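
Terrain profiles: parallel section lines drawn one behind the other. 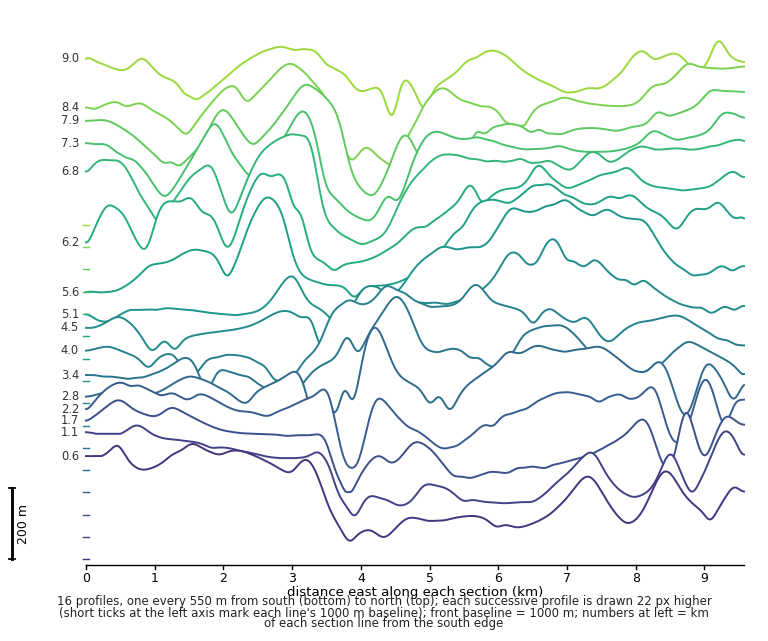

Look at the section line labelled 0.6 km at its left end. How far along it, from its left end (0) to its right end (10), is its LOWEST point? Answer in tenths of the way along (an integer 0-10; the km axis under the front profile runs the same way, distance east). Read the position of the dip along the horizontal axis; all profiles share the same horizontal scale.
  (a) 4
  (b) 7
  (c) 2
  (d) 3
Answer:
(a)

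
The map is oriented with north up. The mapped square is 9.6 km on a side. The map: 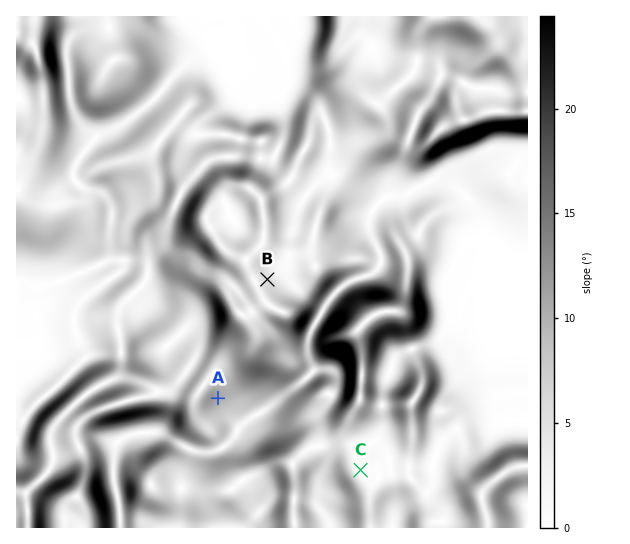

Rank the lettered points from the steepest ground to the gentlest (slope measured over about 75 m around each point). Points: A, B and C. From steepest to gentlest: A B C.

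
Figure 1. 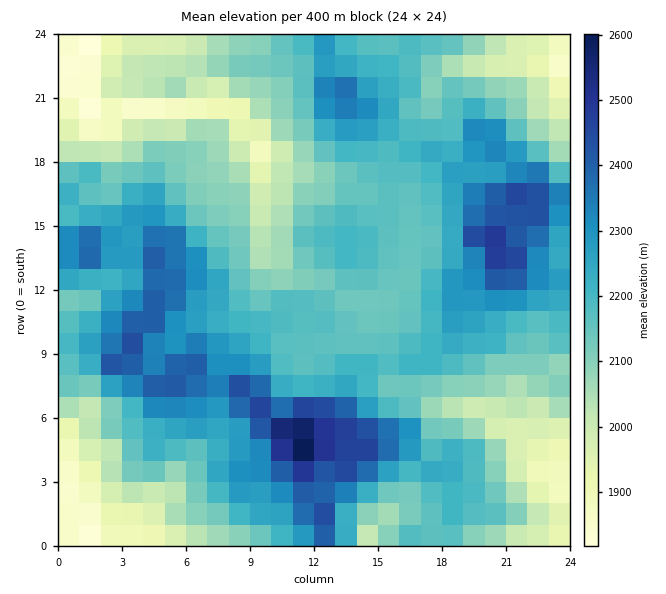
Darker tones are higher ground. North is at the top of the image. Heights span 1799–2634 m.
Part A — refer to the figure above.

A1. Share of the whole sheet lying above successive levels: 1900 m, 95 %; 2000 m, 85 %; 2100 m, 70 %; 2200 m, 39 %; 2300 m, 18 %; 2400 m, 8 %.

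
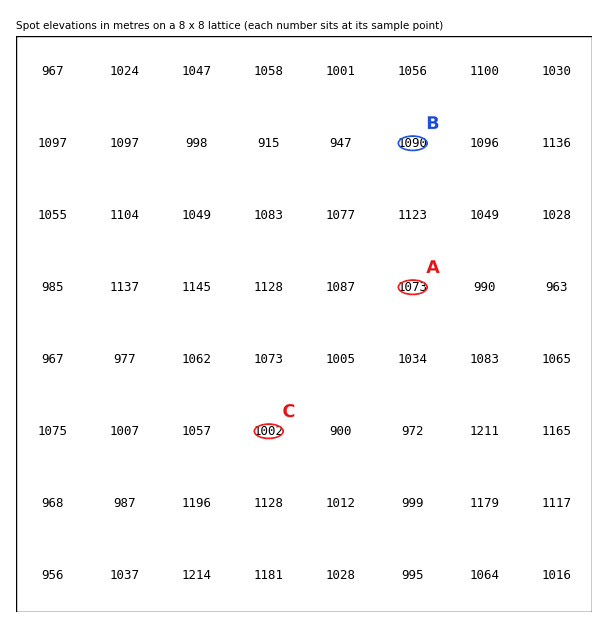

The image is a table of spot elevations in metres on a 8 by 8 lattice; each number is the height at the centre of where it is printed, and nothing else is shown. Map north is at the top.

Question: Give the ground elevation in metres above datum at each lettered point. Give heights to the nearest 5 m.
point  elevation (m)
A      1075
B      1090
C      1000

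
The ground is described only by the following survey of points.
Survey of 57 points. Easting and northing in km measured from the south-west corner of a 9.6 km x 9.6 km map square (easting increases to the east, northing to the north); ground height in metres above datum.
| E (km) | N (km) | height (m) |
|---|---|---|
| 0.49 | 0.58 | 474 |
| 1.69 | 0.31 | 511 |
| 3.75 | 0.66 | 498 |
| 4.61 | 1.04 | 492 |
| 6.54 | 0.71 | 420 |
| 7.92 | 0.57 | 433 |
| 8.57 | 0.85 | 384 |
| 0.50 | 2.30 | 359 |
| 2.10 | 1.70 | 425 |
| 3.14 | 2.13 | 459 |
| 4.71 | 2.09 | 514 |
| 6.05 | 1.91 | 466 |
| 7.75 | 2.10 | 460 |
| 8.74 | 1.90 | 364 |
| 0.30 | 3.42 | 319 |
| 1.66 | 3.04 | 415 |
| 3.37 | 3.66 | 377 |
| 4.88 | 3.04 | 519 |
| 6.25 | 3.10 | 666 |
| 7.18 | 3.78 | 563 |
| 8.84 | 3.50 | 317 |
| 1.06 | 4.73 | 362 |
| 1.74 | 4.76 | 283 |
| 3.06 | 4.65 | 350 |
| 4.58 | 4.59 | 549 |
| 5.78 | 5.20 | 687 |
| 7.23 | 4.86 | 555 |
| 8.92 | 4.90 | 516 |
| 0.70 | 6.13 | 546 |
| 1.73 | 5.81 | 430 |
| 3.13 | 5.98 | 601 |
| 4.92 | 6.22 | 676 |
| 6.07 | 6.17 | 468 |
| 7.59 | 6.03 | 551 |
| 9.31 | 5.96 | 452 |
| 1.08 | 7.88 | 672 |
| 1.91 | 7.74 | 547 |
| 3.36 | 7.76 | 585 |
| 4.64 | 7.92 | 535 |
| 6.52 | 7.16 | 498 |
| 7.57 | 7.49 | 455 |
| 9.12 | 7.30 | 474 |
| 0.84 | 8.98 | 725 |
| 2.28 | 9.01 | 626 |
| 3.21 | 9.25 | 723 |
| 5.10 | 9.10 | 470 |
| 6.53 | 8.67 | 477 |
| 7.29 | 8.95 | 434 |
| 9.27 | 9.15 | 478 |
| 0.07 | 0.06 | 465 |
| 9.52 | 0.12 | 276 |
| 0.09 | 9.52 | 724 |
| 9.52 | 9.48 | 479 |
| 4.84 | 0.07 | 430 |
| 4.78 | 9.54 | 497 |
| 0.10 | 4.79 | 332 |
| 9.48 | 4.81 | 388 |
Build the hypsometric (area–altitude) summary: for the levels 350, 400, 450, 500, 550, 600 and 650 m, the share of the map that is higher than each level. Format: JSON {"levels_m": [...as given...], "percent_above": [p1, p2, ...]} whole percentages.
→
{"levels_m": [350, 400, 450, 500, 550, 600, 650], "percent_above": [91, 84, 69, 44, 31, 17, 8]}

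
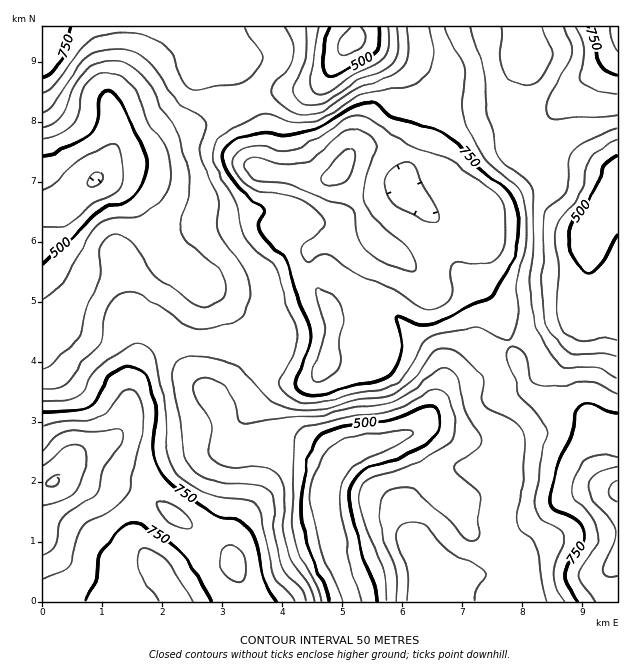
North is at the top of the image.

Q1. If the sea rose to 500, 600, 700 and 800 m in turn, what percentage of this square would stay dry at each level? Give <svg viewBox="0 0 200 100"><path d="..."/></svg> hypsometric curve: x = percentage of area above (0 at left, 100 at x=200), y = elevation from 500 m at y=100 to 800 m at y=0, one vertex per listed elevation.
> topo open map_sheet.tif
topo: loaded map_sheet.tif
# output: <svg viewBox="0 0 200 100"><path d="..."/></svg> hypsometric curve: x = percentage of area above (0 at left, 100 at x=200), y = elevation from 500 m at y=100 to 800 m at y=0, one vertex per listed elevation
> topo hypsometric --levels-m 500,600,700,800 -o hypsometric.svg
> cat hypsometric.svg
<svg viewBox="0 0 200 100"><path d="M184 100l-36-33-68-34-52-33"/></svg>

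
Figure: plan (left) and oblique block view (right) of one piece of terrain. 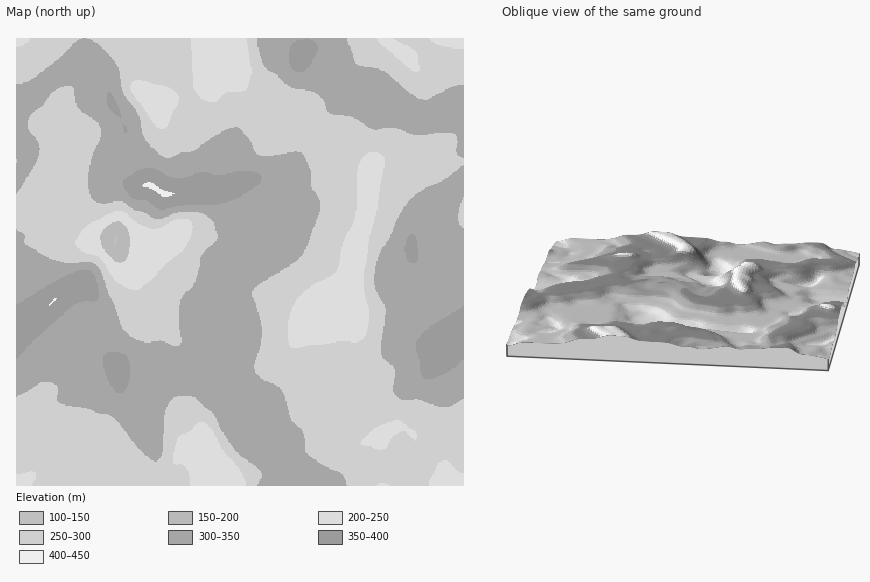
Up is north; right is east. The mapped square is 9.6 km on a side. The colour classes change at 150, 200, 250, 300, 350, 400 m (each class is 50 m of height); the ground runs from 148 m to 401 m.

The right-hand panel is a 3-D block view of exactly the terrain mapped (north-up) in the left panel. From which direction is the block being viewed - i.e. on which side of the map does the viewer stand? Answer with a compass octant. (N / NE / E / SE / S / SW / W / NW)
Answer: E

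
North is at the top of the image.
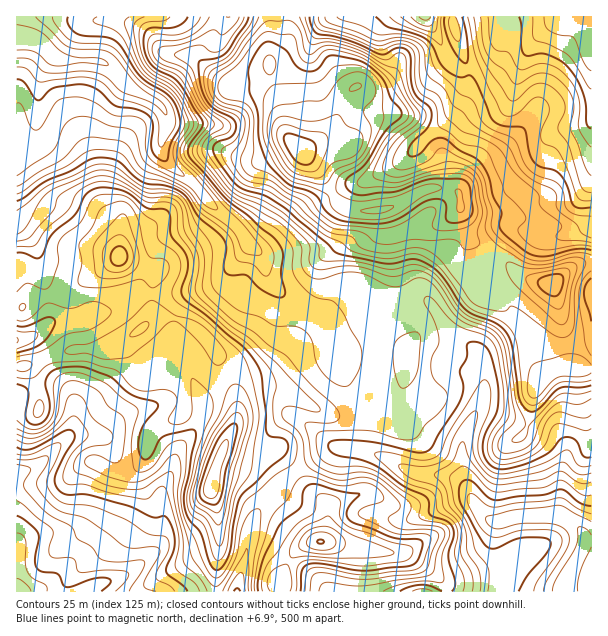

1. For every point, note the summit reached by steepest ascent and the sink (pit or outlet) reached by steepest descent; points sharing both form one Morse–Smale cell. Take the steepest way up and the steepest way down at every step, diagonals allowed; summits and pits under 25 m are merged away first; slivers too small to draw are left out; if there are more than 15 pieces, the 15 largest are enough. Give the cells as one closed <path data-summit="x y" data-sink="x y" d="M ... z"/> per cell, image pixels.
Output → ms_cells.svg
<path data-summit="302 150" data-sink="17 38" d="M285 16l-268 0-1 22 19 2 21 18 4 2 24 0 20 2 7 5 20 21 25 14 7 6 5 11-2 12-4 9 0 12 4 9 10 9 12 8 17 20 36 33 7 14 10 7 6 6 1 12 6 12 17 18 30 18 6-4 20-22 12-3 7 3 23 18 16 0 7-5-12-33-6-44-5-16-2-2-28 1-14-5-6-6-18-30-30-33-4-6-2-26-12-33 0-10 12-11 4-7 2-17z"/><path data-summit="212 486" data-sink="18 591" d="M45 358l-20 8 6 6 6 14 3 15-2 10-3 3-19 0 0 177 199 1 5-52-2-22-7-24 0-8 7-27 17-34 3-15-2-15-7-17-4 0-4 2-12 10-8 8-13-26-12 7-33-3-9-12-8 4-24 26-19 9-5 4-3 5-3-19-20-22z"/><path data-summit="119 257" data-sink="17 38" d="M30 38l-14 1 0 185 14 13 6 11 4 25 6 15 0 8 10 0 12-2 12-11 18-9 21-16 37 14-4 9 1 14 27-1 36-10 31-35 1-6-7-12-26-23-27-30-12-8-10-9-4-9 0-12 6-15 0-6-5-11-7-6-25-14-24-24-23-4-24 0-4-2-14-14z"/><path data-summit="302 150" data-sink="591 38" d="M591 16l-87 0-2 2-2 20-4 15-11 9-17 7 1 12-5 17-8 16-12 14-4 18 4 18-5-12-19-21-12-11-13-6-17 1-12 5-8 9-6 15-5 4-29-3-16 7 20 24 14 24 6 6 8 4 27 1 13-3 38-20 13-1 17 5 2 3 2 23 8 21 24 14 19-23 11 0 22 6 14 0 28-10 4-2z"/><path data-summit="302 150" data-sink="425 17" d="M426 16l-139 0 1 23-6 12-12 11 0 10 10 27 3 26 5 12 14 14 16-6 29 3 5-4 6-15 8-9 12-5 17-1 13 6 33 36-1-16 4-12 12-14 8-16 5-24-2-6-6 2-11-8z"/><path data-summit="321 542" data-sink="564 591" d="M351 448l-18 0-38 25 9 12 24 21-2 25-4 9 2 2 84 12 27 20 9 8 3 10 55-1-9-43 5-26-10-4-10-9-10-20-10-9-14-5-28-1-35-18z"/><path data-summit="302 150" data-sink="564 591" d="M489 410l-12 0-2 3-12 27-1 22 2 18 8 20 16 18 10 4-5 26 9 43 89 1 1-50-7-1-2-8-10-10-14-8 1-39 5-15-1-17-15-11-27-7z"/><path data-summit="407 357" data-sink="564 591" d="M426 301l-16 5 6 18 0 8-10 21 0 19-4 18-2 24-5 6-23 5-2 25 4 4 7 2 35 18 28 1 11 3 12 10-5-26 0-16 4-15 18-39-2-32-6-11-17-9-13-13-12-19z"/><path data-summit="141 329" data-sink="17 38" d="M249 246l-33 38-18 6-45 5-2 2 1 11-2 12-7 8-19 13 2 7 8 16 18-8 18-2 6 2 13 14 23-10 4-8 4 13 8 11 27-10 15-13 7-15 5-42-16-21-2-17-6-6z"/><path data-summit="572 366" data-sink="564 591" d="M527 340l-30 8-15 9 2 35-8 18 13 0 33 16 27 7 15 11 1 17-5 15-1 39 14 8 10 10 2 8 6 0 1-172-31-2-18 9-13-19z"/><path data-summit="302 150" data-sink="564 591" d="M449 188l-26 2-25 15-12 3-1 2 6 18 6 44 12 34 16-5 4 1 17 25 13 13 17 9 4 6 2-7 24-22 6-9 0-5-8-12-6 4-7 0-14-6-14-20-6-18 11-17 0-9-8-21 0-18-2-3z"/><path data-summit="407 357" data-sink="17 38" d="M356 289l-12 3-20 22-8 4 9 9 5 9 8 33 24 26 10 21 0 7 14-1 9-2 5-6 2-24 4-18 0-19 9-17 1-12-6-17-12 5-12-2-23-18z"/><path data-summit="212 486" data-sink="17 38" d="M282 294l-2 0 2 15-4 9-1 20-5 10-17 18-19 6-8 5 8 18 0 10 6-10 6-4 12-3 15 0 13 4 38 22 25 7 20 1 1-6-10-21-20-21-6-11-2-13-9-23-13-13z"/><path data-summit="212 486" data-sink="564 591" d="M275 388l-23 2-10 5-4 9-2 16-12 24 1 4 27 8 24-5 20 21 37-24 18 0 21 4-1-30-12 0-33-8-35-20z"/><path data-summit="212 486" data-sink="237 591" d="M228 448l-6 4-11 34 0 8 6 15 3 31-4 33 0 19 20 0 2-2 0-8 6-16 6-36 4-14 29-34 12-9-19-22-24 5z"/>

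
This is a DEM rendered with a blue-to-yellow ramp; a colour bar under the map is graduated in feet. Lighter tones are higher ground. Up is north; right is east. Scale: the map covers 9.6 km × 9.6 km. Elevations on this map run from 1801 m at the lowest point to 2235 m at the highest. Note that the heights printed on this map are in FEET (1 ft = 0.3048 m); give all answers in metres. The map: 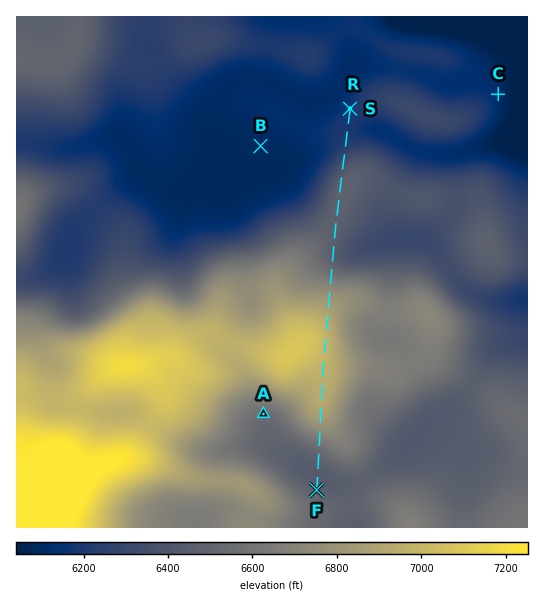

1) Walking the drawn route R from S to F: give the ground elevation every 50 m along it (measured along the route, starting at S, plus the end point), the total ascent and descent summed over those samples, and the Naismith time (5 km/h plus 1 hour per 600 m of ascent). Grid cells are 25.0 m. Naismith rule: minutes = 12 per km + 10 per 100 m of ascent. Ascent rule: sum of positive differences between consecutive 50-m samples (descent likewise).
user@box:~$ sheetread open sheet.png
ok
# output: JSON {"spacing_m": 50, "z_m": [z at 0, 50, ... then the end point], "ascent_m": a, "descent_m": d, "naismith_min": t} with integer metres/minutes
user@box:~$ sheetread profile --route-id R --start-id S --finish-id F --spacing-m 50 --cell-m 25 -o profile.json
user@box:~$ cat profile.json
{"spacing_m": 50, "z_m": [1885, 1886, 1886, 1886, 1887, 1887, 1887, 1887, 1887, 1887, 1888, 1890, 1892, 1894, 1898, 1902, 1907, 1913, 1919, 1925, 1932, 1938, 1944, 1949, 1954, 1958, 1962, 1965, 1968, 1970, 1971, 1973, 1973, 1974, 1975, 1975, 1975, 1975, 1975, 1975, 1975, 1974, 1974, 1973, 1972, 1972, 1971, 1970, 1969, 1968, 1967, 1966, 1965, 1965, 1965, 1966, 1968, 1971, 1975, 1979, 1985, 1992, 2000, 2008, 2017, 2026, 2035, 2043, 2051, 2058, 2065, 2071, 2077, 2082, 2086, 2091, 2095, 2099, 2103, 2107, 2111, 2115, 2119, 2123, 2126, 2128, 2130, 2132, 2133, 2133, 2134, 2133, 2133, 2132, 2131, 2130, 2128, 2127, 2125, 2124, 2122, 2121, 2119, 2118, 2117, 2116, 2115, 2114, 2113, 2112, 2110, 2108, 2106, 2103, 2099, 2095, 2090, 2084, 2078, 2071, 2063, 2055, 2046, 2038, 2029, 2021, 2013, 2005, 1998, 1991, 1985, 1979, 1975, 1971, 1967, 1965, 1963, 1962, 1961, 1961, 1962, 1964, 1966, 1969, 1971], "ascent_m": 269, "descent_m": 183, "naismith_min": 113}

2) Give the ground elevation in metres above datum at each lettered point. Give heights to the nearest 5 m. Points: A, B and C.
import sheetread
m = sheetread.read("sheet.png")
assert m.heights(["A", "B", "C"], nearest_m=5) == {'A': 2000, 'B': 1855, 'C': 1860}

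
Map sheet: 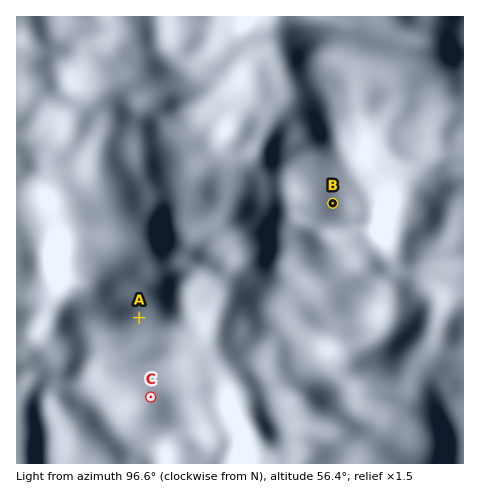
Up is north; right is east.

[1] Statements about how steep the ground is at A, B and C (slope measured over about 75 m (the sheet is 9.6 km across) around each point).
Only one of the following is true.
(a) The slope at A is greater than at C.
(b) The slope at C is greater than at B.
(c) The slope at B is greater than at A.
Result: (a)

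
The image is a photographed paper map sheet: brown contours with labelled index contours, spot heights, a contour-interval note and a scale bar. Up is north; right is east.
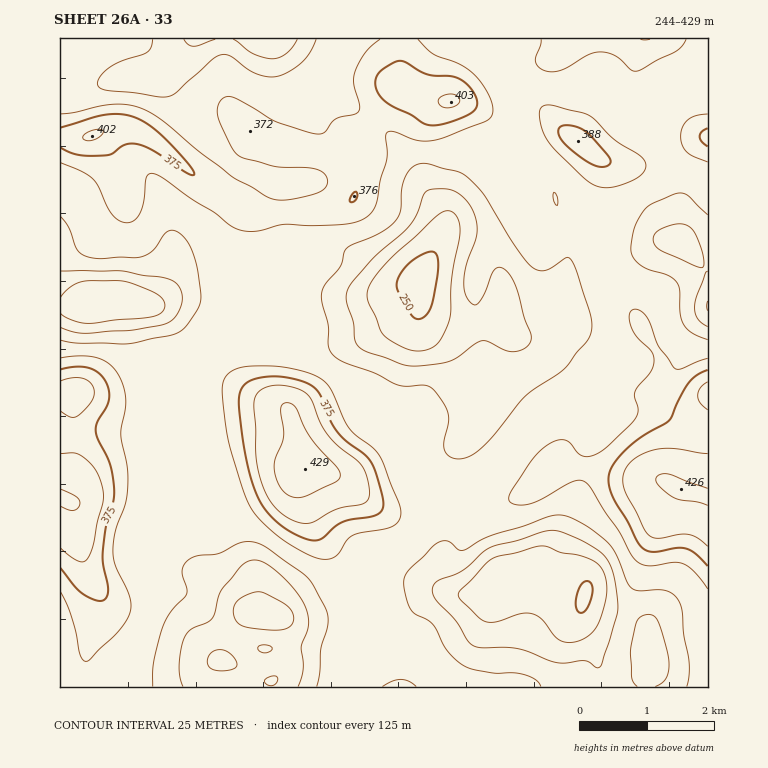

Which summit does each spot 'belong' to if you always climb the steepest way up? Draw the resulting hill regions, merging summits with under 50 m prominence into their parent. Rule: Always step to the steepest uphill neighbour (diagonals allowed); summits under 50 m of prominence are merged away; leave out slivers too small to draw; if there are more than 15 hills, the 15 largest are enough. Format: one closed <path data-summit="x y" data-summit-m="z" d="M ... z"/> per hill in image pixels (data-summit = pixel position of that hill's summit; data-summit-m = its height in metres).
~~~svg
<path data-summit="305 469" data-summit-m="429" d="M522 175l-12 0-17 7-43 36-33 67-14 2-25 8-30 0-29-10-24-17-20-10-68-5-23 8-6 6-12 24-11 11-3 2-16-1 5 8 0 14 10 40 10 19 5 15 2 59 15 29-2 7-13 20-7 20-6 8-12 8-3 0-1 3 19 11 16 5 20 2 15 7 17 11 17 17 13 6-6 1-13 13-12 20-3 15-6 1-9 8-6 8 0 9 445 0 5-17 0-21-5-20-13-9-28-7-17-7-5-4 2-12-6-6-40-17-11 0-42 26-25 1-5-1-9-10-4-8 0-22 4-10 1-39 9-52 23-39 22-24 12-22 0-32-3-7 11 8 13 2 12-4 16-9 0-9-3-8 0-17 7-24 1-17-13-57-8-13z"/><path data-summit="449 102" data-summit-m="403" d="M640 38l-69 0-10 14-12 7-19 0-17-5-12-10-1-6-306 0-20 28-17 13-29-2-19 4-28 10-21 1 0 213 9 0 20-5 27 0 2-1 23 5 11 0 14-13 12-24 6-6 23-8 68 5 20 10 24 17 29 10 30 0 25-8 14-2 33-67 38-33 22-10 32 4 9 6 16 55 0 27 7-9 12-3 46-4 18-5 9-5 18 0 21 20 10 12 0-180-26 1-18 9-12 10-9 1-11-19 0-20 7-24z"/><path data-summit="681 489" data-summit-m="426" d="M677 241l-18 0-9 5-18 5-36 2-22 5-7 9-7 26 0 15 3 8 0 9-16 9-12 4-8 0-15-8 2 37-12 22-22 24-23 39-9 52-1 39-4 10 0 22 4 8 9 10 5 1 25-1 42-26 11 0 40 17 6 6-2 12 5 4 52 17 8 9 3 17 0 21-5 11 1 6 61 0 0-413-10-13z"/><path data-summit="64 499" data-summit-m="426" d="M121 299l-32 1-29 6 0 381 139 0 8-17 9-8 6-1 3-15 12-20 13-13 6-1-13-6-17-17-17-11-15-7-20-2-16-5-19-11 1-3 3 0 12-8 6-8 7-20 13-20 2-7-15-29-2-59-5-15-10-19-10-40 0-14-6-9z"/>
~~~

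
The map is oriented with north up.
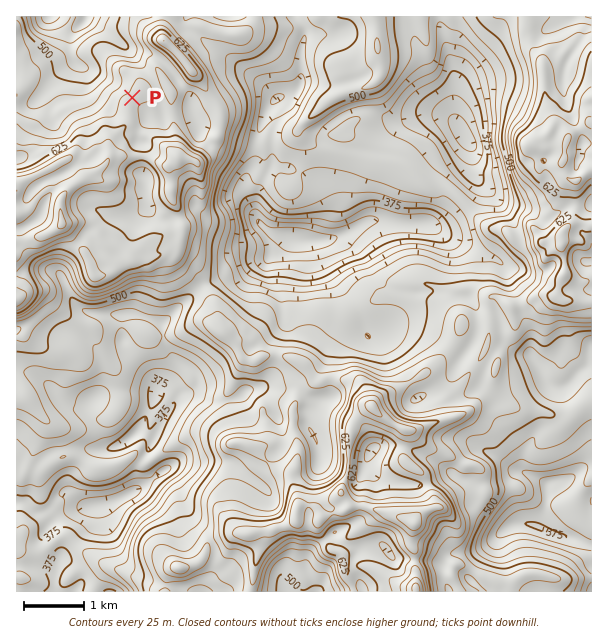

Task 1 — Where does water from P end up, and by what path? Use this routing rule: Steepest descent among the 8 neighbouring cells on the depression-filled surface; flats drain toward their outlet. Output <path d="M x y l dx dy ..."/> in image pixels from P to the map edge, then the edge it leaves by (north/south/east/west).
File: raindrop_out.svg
<path d="M132 98l-13-14-12-6-8-6-9-1-4-3-6-2 0-1-9-9 0-21 15-15 0-3"/>
exit: north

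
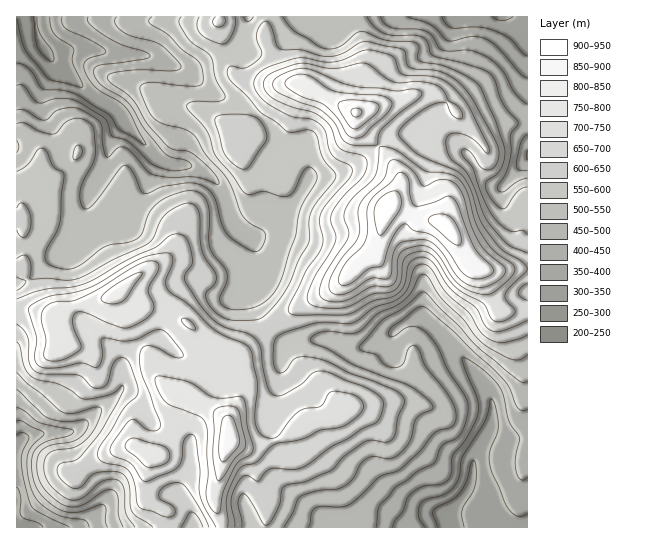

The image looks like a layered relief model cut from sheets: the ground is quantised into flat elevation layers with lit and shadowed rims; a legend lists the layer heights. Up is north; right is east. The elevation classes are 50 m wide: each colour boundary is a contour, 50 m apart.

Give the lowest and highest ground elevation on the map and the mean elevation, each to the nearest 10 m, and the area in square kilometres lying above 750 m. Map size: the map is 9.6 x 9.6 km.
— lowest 250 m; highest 950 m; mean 590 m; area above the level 11.2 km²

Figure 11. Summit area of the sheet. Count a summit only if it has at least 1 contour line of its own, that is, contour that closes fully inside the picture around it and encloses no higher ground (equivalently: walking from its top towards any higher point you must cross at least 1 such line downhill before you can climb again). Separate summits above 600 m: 7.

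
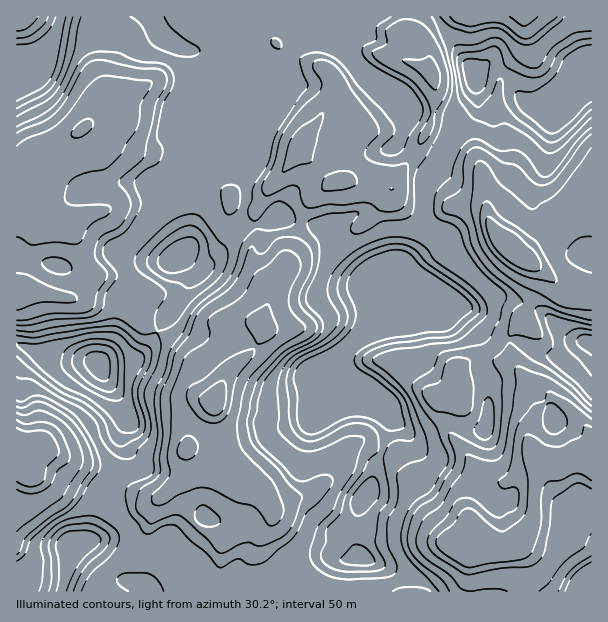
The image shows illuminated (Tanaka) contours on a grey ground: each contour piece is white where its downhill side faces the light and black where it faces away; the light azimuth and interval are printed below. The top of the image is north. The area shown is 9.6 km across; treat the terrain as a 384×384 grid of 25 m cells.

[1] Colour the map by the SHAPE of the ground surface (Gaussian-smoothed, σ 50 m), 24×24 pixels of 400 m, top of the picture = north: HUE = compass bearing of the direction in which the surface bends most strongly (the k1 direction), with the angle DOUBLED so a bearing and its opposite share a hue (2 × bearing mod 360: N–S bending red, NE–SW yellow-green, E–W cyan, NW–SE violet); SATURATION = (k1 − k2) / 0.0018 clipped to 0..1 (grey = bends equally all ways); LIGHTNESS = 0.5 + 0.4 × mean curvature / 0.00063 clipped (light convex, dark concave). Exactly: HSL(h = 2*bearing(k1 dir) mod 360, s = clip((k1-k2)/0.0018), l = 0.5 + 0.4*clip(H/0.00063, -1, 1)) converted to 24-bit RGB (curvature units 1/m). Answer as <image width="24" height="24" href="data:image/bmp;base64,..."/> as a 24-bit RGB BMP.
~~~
<image width="24" height="24" href="data:image/bmp;base64,Qk32BgAAAAAAADYAAAAoAAAAGAAAABgAAAABABgAAAAAAMAGAAATCwAAEwsAAAAAAAAAAAAAta6AD2vbBXzI1Z+fd2BRek1xf56Cf2uCoZBHiYVPXXZLd4N1g8a7iLLompfsvg0PMg4BUgcM59dCVJUeR2kYZoos9bO0CCsfB8FaFzSwDEA54UJwy4mea5Z4fWl1WSY85NKUOX6bl7lENXs9jLsfNjUKLhIFrHsb4DneuaPk1/TxsJnp0MD2st/OM1+o97To/WOANTQOFygLBy0GzcQh+ZsfDiUgj+jKtWzPmkO847zJVNCbya06FENKKULQTlXBi83fl9LjzYehmdjWYTfN89jQK0FroXx/qWcp+K/qE8v/ZafSUCGp7t3fd3zdU4IuZJdFeaSThKCG5aTEaES2JeN+DCMvwEVONNqJmDa53e3HkhhaFToZ/ue8QChUWWpI1fbmKtGm3ndwEkpGI7SjpS3m3n2Nj3W6fbS2g4qNn9GsI1jM9rTr9JjTBScuNq9BWq1LG2Js5axehTGZpj3P9ed8wUiILRVhq3po25awpeLmLmvsRC/TIhFP+bisOPBUXYJji8qgSvGjax5hPmy9umlxliflKNC1rluwKxM53/eAVI3fryKYo82Qr6TdiYjap7zr7N/qgr3agSmlChcpUwlOtvKD/yguVHwimOxjOxUxK+NqCxtQ7Ljq5NrxFkqpbwpEQNIslv9UGwkqvG9X4/THIyE+1pBjcBKauNufxGfWsDjhNgNGMm2X6+SG2zii3vjTQMEnN5aeMiiTR2lrLWEWdFATLw8miyRAx+yOyOeOAhMxXcpH56iGNEqXzP/gEcARpqImi58tKwcsZwJ+hLze6Jyzh9bT+9bQqzU0GXEnHT17aWSAhXiCZi42YwY7mv7s6Y/o6+aoEgg/ns1eR7Nv1PfjZg4wuqAcj0cVKScKJg0mjMwUHUQO5MRsXJFLzbNO+tHs5GVqHykKDSoJMVV6yKr/0ev6VLKoNXes9tXiOQjRx+3ZPuxlXjEKZszDMyEAbnAUeTogDScXKJsbNvafFamO6IuJXHpMgScX67a46MT9tNf3AIVRAzsQarwG5UgADuyWwCpelzNs73km/+8CEMnxMxQA1NT1mW/dzsfwiNP5atLuisRsByks56HszpnRWrHa5MawS9iV0iru4c7yIyeAcIJwdn1eXmtBCygRqTsNz7SA/5RXMwAVkLv5fYGknbLd2arf0zNDLb68nbPXXnf0F2xezlmKyV164raI46BJE0EnZHojXUVuenaBgnx4ZCsyXQgZKfAWWksMpXcdvvTpb4O+rME9KB4LlpobrPK1hR64TZYOJBkPWiQ5Iz4c3cuH0G602KOjLDvf5lFsCygRUGVATxYvT5r1Xqvrmh5so+h4zv3tFn7ce1llrnaig3vIndOhdTUYK2wi3XaMGEAoERoibNlYX/VKGI3B6M/NzSvDxz6y6GizKBK7KfDkcbuIPRVQ1Yvizv3p6FLRay5phV5zf4WGfoKEkYGR15rVncDcOGqR0YLYIo7d2KJnFKwtK1kObjsRY0IXFjkL/1NFqEk6JcmDyBOoIYunzP/QgjMaYSs2i3B/gn6HgYB8h4l8XIlcaahQ1sCYUyV/k3ppY3WDfNzGFAvE/63CHXdz7MTlr6ngVpbi1ObpEYzYI6vQrUbO0PR1ZEuUXZHHzoTUh3+AmHiYkXxwjWVhqopqyG0xIltLZrSpenenZKZmK09e/zS44IDjUL6Fi5a5grXDi4/U/BxsGlJKjzqp1+7JbG64MZpqLgx/26CuxZLCql2utpuGYZaDt4+dUtbHTFCUf4VzgndvgHODDzRa7tjKqZlxUlEkxLwhCSoP/4ycFYV2F7KE6+B6jUEuZLnWBSGA8rzU4XOj02zj4azJq4TDdmuM5dCJIjVLfIV7g3eAgHl5H1xe74mFu4mffJSostTPb2TODS5a/8irL6R8lDagkN+biCEwDiUcLZpCKpIfby6F7KmRpmdWi3iJ6rObE0BJbHqAf4N1foN/dYB/GGFA119sxuOpQJm/XCJAJwwg/f/MAL2ikQyU1KIVZUYoUnNaFmIvR3BGCyco48Whx8PfoL3f3db1rkj6c2mOf4GEgX6Cf3JxTTtjWOd+yv/JMAMbcw0RevXa6PrRDgMwGEJA/wI04NeSH49oYH97RGcbCB8rnehJrLcuclIlT1saahsbmlk5i4d0fm1+uXClPc7KX/YgWgwgLkb/x7L/s69r6vzNMwAtDWEvtZEco+4Y1C9VFCcM6tjzACsz7MuVipFxfJt+hUVzomKkeqOejXN8c4aSXrNmi1htfoByfnmDJ2Jild/o2+/wXgA57yw+kiDeOeH09NfkFLF9lHXs"/>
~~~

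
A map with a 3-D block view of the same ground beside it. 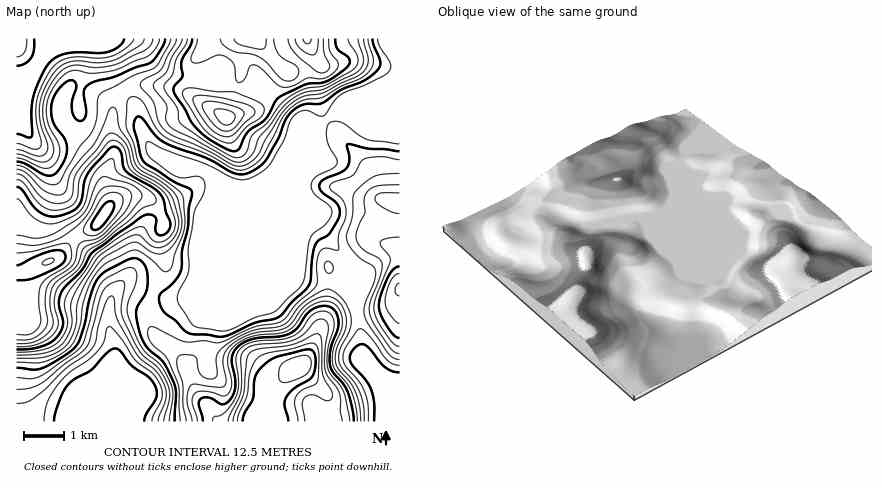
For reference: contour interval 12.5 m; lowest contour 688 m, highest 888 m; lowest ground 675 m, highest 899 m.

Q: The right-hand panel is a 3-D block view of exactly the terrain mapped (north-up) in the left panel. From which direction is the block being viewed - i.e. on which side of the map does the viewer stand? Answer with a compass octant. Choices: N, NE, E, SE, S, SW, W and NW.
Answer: SW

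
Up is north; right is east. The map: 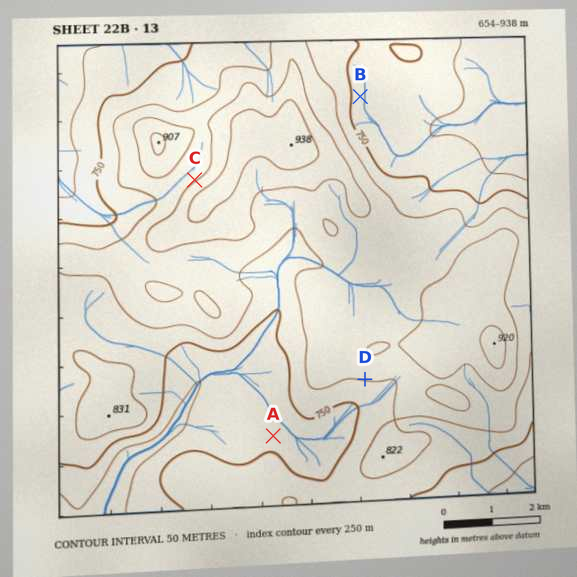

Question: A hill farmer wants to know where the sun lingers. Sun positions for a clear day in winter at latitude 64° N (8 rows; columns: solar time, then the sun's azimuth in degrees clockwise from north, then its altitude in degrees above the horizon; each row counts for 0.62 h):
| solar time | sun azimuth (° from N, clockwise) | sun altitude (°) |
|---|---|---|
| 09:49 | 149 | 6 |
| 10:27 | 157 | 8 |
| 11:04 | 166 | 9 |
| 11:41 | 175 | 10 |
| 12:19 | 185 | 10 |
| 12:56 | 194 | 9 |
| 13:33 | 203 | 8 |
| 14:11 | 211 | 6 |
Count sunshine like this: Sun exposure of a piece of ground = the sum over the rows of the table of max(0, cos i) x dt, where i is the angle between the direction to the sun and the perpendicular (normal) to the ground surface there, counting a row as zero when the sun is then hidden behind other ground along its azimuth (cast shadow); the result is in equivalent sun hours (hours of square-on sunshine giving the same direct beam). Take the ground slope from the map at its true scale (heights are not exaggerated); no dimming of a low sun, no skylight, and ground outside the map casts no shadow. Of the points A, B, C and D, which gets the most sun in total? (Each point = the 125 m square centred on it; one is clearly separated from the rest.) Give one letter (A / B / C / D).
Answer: D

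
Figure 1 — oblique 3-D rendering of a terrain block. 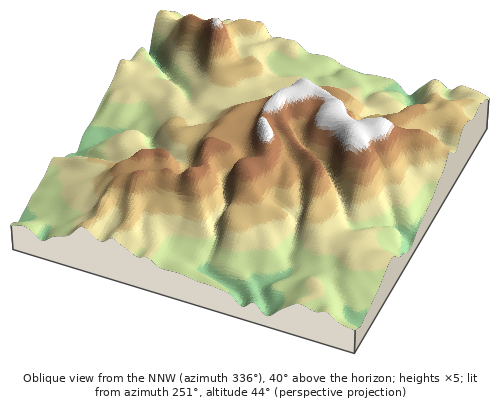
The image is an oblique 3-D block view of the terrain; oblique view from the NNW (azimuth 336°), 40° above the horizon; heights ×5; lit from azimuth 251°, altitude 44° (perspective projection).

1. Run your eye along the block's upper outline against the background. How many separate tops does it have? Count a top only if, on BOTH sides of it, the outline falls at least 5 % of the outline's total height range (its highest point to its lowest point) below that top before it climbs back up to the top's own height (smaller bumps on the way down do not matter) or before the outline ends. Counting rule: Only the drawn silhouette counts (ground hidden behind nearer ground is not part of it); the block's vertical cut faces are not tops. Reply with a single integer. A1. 2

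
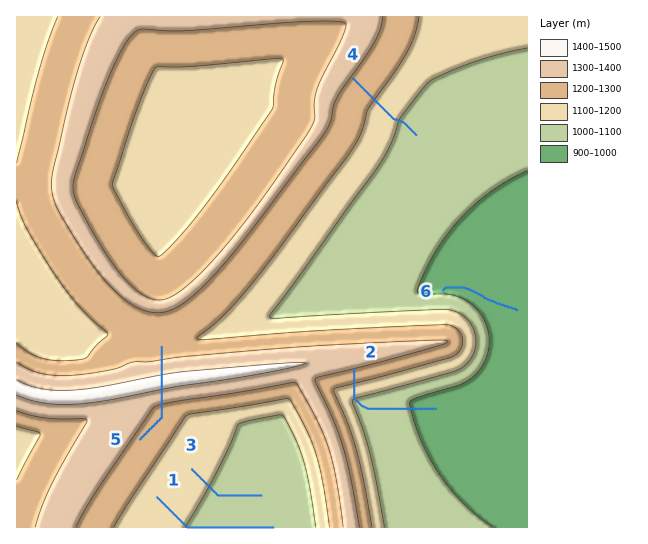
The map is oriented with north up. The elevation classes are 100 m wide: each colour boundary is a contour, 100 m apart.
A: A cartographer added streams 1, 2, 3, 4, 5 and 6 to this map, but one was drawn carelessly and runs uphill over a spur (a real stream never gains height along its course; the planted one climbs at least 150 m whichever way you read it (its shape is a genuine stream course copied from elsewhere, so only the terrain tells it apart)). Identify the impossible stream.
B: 5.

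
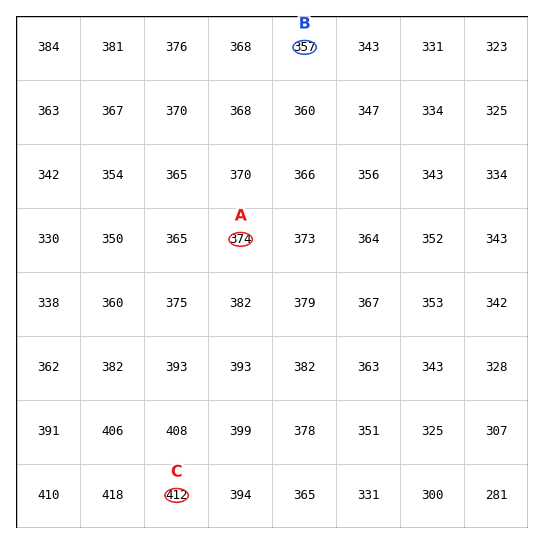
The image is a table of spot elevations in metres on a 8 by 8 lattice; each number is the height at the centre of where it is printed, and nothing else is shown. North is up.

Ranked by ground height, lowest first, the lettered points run B A C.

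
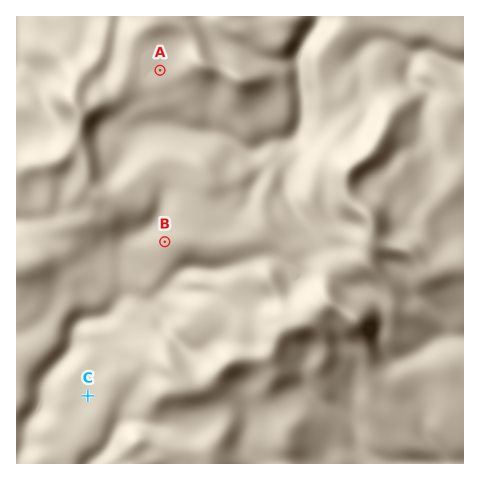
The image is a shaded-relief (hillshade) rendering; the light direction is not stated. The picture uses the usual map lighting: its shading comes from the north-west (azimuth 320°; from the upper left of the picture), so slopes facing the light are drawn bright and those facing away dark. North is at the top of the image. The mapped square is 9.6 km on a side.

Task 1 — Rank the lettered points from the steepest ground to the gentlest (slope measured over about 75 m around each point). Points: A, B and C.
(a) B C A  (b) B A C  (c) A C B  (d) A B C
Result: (a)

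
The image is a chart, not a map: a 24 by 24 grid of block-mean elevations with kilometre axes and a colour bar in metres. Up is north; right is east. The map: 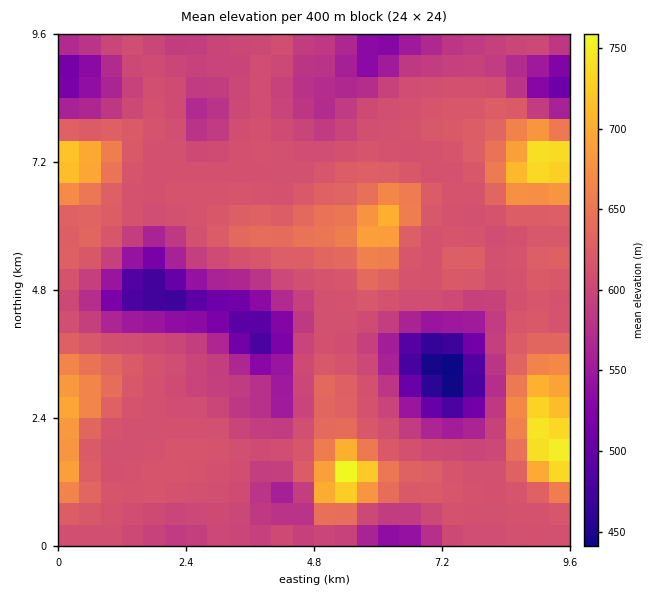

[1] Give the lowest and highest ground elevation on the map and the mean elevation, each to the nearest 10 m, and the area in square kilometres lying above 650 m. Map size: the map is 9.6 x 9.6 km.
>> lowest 440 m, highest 770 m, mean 610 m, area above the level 10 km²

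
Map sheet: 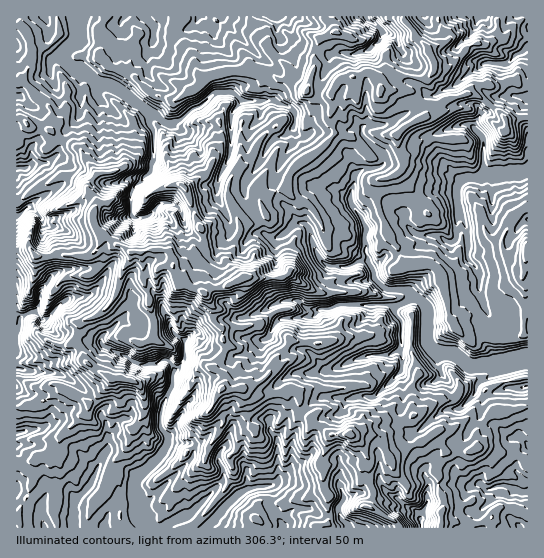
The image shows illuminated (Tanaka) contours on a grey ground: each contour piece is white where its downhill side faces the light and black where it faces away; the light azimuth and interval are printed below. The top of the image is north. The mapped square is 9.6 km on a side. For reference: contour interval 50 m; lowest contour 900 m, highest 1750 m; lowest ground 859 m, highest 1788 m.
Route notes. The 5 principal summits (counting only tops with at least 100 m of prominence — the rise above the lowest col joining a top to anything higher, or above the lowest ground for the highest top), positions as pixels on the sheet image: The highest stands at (238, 281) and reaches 1788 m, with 929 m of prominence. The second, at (222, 389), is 1620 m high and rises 155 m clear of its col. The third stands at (349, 434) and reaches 1580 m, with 193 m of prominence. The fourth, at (121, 378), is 1492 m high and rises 117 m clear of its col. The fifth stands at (381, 91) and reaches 1465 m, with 165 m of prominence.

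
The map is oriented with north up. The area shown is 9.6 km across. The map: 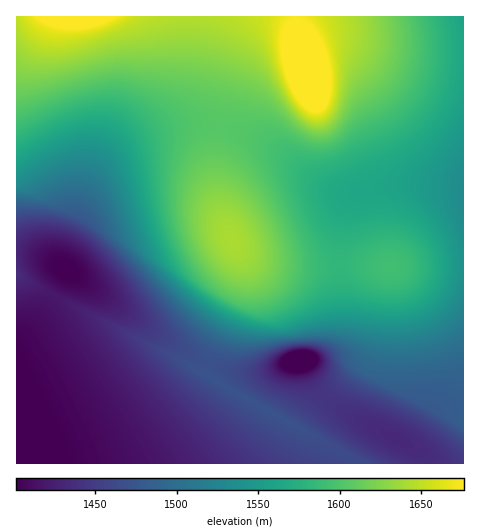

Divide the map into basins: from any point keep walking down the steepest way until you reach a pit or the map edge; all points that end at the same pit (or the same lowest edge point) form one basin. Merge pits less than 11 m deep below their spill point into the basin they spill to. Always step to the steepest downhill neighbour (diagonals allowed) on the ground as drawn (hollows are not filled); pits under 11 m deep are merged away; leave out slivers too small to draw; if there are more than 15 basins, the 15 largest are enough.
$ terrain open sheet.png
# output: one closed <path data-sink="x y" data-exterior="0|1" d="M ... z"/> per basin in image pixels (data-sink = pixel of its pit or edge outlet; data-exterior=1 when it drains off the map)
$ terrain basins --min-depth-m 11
<path data-sink="300 360" data-exterior="0" d="M463 16l-166 0-1 10 4 22-4-9-10-9-6-2-14 0-14 10-13 23-18 57-4 29-1 31 5 37 20 44 1 21-5 24-32 70 92 53 4-1 14-20 47-46 4-6 6-21 7-47 3-9 8-10 74-7z"/><path data-sink="67 270" data-exterior="0" d="M295 16l-278 0-1 257 45 27 113 57 30 17 33-70 5-24-1-21-16-34-8-33 0-45 8-44 14-42 8-16 10-13 9-4 14 0 10 4 10 11z"/><path data-sink="17 463" data-exterior="1" d="M17 274l0 190 345-1-173-98-128-65z"/><path data-sink="397 439" data-exterior="0" d="M463 261l-73 6-4 4-10 24-4 38-6 21-4 6-47 46-16 22 64 36 101-1z"/>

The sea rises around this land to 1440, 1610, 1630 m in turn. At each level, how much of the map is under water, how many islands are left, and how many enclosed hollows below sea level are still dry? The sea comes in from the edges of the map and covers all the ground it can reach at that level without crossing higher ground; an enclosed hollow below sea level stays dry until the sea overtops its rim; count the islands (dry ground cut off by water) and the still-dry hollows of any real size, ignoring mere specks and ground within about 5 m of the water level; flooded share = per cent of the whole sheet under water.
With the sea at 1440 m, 17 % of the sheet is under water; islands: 0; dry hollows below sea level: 1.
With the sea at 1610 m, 79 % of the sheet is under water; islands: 1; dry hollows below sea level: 0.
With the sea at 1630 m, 88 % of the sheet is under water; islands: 1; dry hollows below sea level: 0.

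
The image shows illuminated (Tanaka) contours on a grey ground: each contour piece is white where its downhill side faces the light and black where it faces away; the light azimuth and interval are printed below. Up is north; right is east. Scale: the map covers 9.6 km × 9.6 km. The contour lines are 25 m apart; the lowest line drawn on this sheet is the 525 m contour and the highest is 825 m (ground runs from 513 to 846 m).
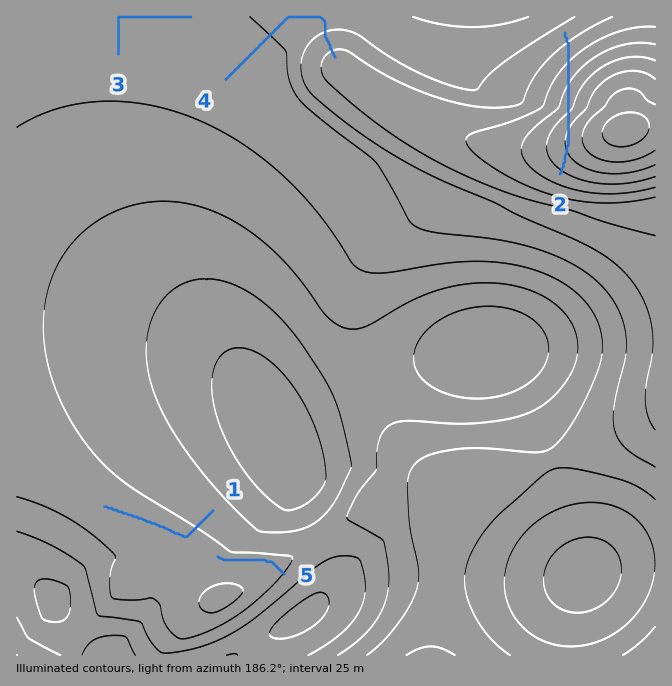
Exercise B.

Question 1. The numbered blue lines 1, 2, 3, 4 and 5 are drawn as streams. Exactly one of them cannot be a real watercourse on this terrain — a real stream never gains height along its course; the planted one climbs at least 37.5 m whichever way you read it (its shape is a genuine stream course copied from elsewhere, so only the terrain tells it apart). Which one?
2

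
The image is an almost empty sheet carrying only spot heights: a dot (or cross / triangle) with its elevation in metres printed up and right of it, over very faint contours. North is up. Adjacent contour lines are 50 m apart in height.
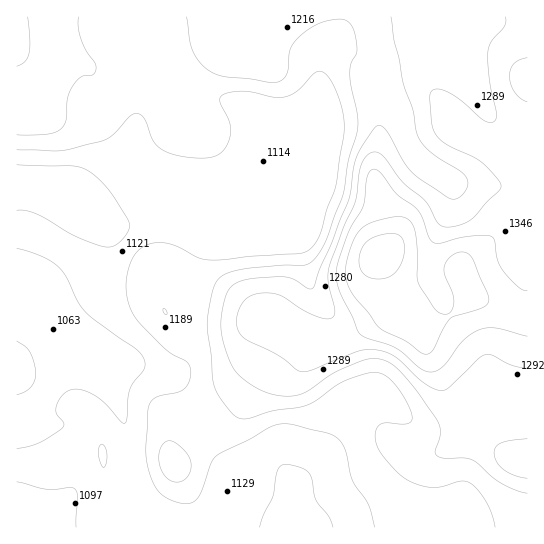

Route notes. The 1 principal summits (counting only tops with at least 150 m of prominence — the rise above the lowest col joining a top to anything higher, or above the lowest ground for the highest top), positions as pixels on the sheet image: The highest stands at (383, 254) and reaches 1490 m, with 442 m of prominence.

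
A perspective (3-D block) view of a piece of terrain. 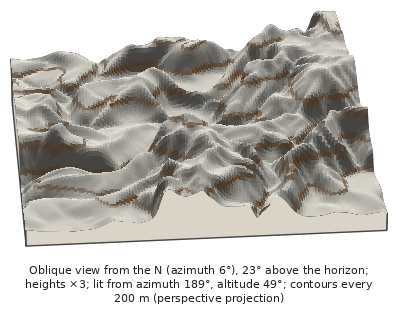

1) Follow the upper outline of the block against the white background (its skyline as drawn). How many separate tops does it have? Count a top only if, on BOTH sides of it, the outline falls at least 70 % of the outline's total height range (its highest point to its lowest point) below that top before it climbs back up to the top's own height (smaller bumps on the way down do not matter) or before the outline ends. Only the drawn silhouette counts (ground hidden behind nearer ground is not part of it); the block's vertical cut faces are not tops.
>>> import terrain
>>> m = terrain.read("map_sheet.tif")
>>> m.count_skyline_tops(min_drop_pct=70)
0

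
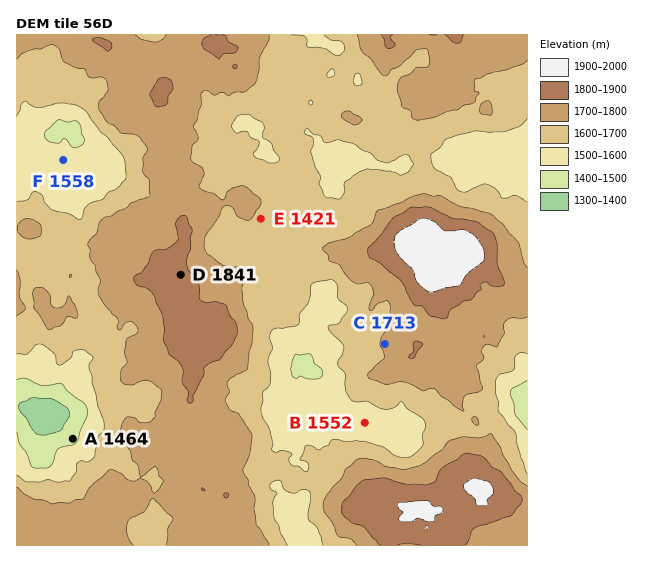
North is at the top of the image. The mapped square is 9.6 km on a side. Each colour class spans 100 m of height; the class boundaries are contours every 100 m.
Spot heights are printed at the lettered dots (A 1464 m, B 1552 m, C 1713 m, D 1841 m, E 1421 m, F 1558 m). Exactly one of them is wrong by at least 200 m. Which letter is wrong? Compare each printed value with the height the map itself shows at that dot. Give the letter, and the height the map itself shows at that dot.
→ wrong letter E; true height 1671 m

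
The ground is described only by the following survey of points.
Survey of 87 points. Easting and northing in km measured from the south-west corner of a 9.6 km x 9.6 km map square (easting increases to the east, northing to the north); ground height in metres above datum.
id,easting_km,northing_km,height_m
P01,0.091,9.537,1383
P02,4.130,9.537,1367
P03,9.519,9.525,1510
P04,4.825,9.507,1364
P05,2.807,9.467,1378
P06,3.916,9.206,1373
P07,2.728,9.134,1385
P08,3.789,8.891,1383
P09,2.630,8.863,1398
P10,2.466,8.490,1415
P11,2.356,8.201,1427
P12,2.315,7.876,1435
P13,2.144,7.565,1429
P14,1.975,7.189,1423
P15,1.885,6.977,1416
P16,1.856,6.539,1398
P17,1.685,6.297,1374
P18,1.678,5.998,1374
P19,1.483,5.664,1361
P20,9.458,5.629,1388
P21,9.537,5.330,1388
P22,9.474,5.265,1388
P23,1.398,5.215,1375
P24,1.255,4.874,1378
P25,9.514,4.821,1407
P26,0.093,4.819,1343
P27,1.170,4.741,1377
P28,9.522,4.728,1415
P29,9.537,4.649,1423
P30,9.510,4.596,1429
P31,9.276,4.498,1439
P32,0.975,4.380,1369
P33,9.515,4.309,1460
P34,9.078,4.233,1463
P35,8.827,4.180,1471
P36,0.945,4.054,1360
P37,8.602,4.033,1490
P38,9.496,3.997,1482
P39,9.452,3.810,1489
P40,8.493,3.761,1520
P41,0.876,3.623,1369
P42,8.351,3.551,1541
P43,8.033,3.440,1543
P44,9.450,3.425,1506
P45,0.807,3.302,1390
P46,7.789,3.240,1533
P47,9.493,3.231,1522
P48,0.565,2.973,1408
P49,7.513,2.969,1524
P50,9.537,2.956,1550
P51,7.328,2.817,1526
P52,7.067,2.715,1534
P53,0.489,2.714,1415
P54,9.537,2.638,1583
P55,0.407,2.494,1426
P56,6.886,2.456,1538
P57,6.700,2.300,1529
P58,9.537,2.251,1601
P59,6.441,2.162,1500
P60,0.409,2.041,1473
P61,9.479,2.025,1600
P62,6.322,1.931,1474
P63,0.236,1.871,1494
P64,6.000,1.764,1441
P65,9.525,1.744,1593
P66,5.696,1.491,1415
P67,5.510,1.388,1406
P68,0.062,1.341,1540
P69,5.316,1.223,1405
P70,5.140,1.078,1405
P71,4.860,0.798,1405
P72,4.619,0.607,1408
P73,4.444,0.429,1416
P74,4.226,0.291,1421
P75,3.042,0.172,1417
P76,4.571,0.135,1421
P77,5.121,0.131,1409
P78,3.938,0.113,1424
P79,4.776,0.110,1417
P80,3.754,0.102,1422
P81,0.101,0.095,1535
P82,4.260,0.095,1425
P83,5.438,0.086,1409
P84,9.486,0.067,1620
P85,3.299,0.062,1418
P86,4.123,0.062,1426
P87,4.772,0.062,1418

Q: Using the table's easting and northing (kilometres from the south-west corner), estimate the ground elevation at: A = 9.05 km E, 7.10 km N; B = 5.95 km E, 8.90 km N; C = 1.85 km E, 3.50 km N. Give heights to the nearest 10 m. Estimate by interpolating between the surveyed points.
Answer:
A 1390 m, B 1380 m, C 1360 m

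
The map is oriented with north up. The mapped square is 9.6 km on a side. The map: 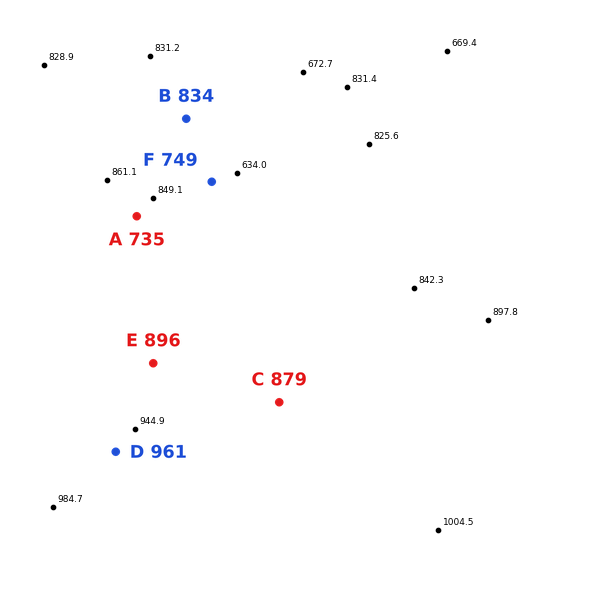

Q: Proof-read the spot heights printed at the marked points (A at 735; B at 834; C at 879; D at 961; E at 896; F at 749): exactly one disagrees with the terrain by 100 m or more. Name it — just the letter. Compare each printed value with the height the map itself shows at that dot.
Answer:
A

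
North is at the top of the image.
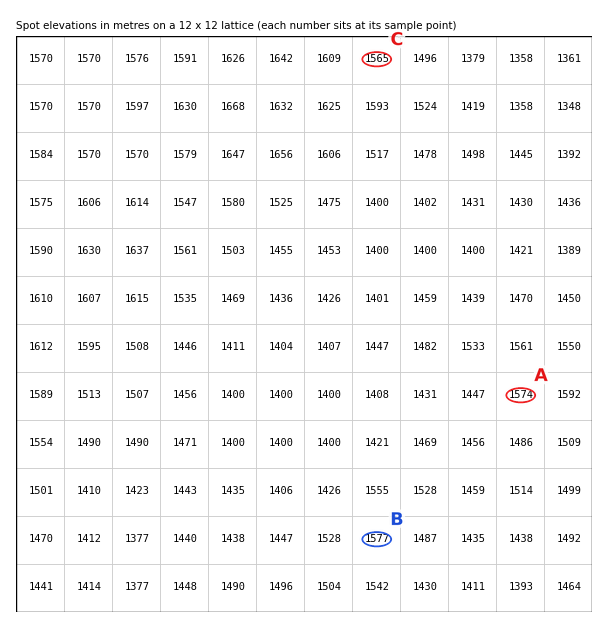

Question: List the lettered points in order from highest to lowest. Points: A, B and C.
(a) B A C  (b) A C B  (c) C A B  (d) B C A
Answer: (a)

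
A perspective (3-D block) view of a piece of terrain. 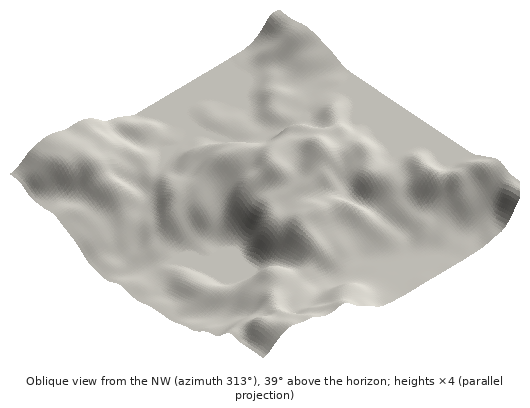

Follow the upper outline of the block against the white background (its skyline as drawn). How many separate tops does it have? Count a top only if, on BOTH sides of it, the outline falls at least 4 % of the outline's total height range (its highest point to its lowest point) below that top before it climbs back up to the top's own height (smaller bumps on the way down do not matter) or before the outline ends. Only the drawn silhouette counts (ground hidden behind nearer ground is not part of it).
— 1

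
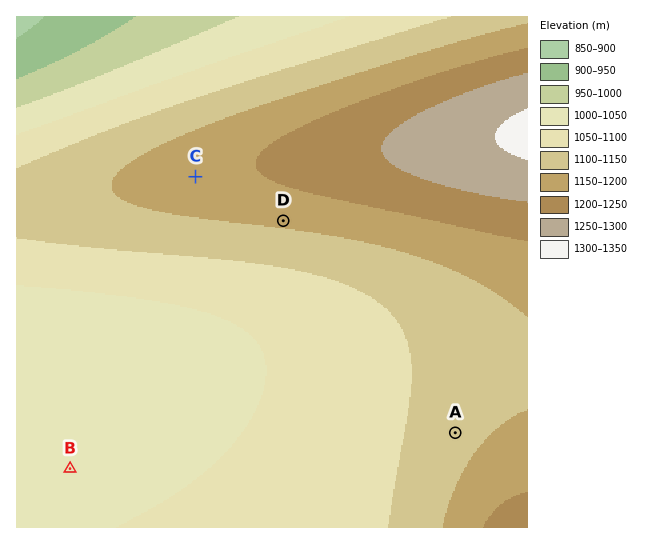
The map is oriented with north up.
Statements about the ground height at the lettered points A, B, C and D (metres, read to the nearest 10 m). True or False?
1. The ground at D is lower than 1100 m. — False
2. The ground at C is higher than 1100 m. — True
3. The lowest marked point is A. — False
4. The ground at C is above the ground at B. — True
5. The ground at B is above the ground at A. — False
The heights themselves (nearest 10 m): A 1130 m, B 1030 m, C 1180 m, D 1160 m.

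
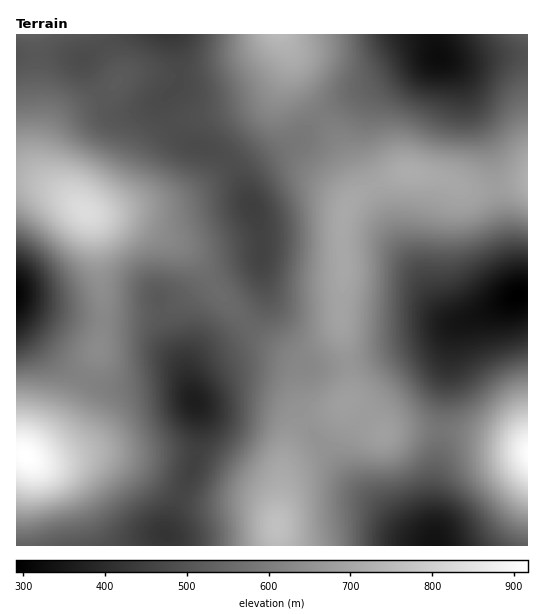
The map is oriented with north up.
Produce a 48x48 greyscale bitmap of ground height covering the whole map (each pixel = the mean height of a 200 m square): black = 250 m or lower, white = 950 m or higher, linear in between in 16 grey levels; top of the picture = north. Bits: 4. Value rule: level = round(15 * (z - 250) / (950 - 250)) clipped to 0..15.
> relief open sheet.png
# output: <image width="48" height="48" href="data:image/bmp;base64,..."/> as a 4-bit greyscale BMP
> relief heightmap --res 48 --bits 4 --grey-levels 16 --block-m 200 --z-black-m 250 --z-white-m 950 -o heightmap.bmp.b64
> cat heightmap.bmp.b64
<image width="48" height="48" href="data:image/bmp;base64,Qk32BAAAAAAAAHYAAAAoAAAAMAAAADAAAAABAAQAAAAAAIAEAAATCwAAEwsAABAAAAAAAAAAAAAAABEREQAiIiIAMzMzAERERABVVVUAZmZmAHd3dwCIiIgAmZmZAKqqqgC7u7sAzMzMAN3d3QDu7u4A////AGZmZmVVVERERWeJq7upmHZUQzIiIzRVZnd3ZmZlVERERWeJq7upmHZVQzIiI0RWd5iId3dmVUREVWeJq7upmHZlRDMiM0VniKqpmId2ZVREVWeJqrqpmHZlVEMzNFZ4mru7qpiHZlVVVWeJqqqpmHZlVVRERWeJq83Mu6mId2VVVWeJmqqpmHdmZlVVVniavN7dy7qYh2ZVRWeImqqpmId3d2ZmZ3irze7tzLqpiHZVRVZ4maqZmIiIh3dmZ4mr3e7tzLupmHZVRFZniZmZmIiJmId2d4ms3u7dy7qpmHZVREVniZmZmZmZmYh3d4ms3t3cu6qph3ZUREVWeJmZmZmZmZh3d4mrzczLuqmYh2VEM0RWeJmZmZmZmZh3d4ibzLu6qpmId2VDMzRWeImZmZmZmYh3Z3iau6qpmYiId2VDMzRWeIiZmZmZmIdmZmeJqpmZiIiHdmVDMzRWd4iImZmZmHZlVVZ4mYiIiIiHdlVDM0RWZ4iIiZmZh3ZURFVneHd3eIiHdlVDNEVWZ4iIiJmYh2VENERWZ2ZneIiIdlVERFVWZ3iIiZmIdlVDMzREVVVmeIiIdlVERFVmZ3iIiZmIdlQzMzMzRERWd4iIdlVVVVZmZ3eImZmIdlQzIiIzMzRFZ4iIdmVVVVZmZnd4mZmYdlQyIiIiIiNFZ3iIdmZmZmZmZmd4mZmYdlQzIiIiEiJFZ3iIdmZmZmZmZmZ4mZmYdlQzMiIRERI1Z4iIdmZmZmZmVWZ4mZmYdlRDMzIhESJFZ4iIdmZmZnZmVVZ4mamYdlRERDMiESNFeImYd2Znd3ZlVVZ4maqYdlVUREMyIjRWeJmZh3d3d3ZVVVZ4maqYdmVVVVRDM0VniaqpmIiId3ZVRFZ4mamYd2ZmZlVURGZ5qru6mYiId2ZVRFZ4mamYh3d3d2ZlVXiau8y7qZiId2ZVRFZ4maqYiIiIiId2ZomrvMzLqpiId2VURFZ4maqZiIiJmZiHeJq7zMzLqpmIdmVURVZ4maqZmZmZmZmYiau8zMy7qpiHdmVURVZ4maqpmZmZmpmZmau8zMu6qZiHdmVVVWd4mZqqqqqqqqmZmqu7u7upmId2ZlVVVWd4iZmZqqqqqpmZmqq7uqmYh3dmZVVVVmd4iJmZmqqqmZmZmqqqqZiHd2ZVVVVVZnd3iIiZmZmZmYiJmZmZmId2ZmVVVVVWZ3d3iIiImZmIiHeImZmYh3ZmZlVVVVVmd3d3eIiIiIh3dmd3iIiId2ZlVVVVVVZnd4d3eHd3d3dmZVZneHd3d2ZlVVVVVVZniIiId3d3dmZVVVVmd3d3dmZlVVVVVVZ3iIiIh3dmZlVURERWZ2ZmZmZmVVVVVWZ3iJmYh3ZmZVRDMzRVZmZmZVVmZVVVVWZ4iZmZh3ZmVUMzMzNFZmZmVVVWZVVVVWd4mZqpmHdmVDMiIjNFVVZlVVVVVVVVVWeImaqpmHdlRDIiIiNEVVZVVVVVVVREVWeJmqqqmIdlQzIiIjNEVWZmVVVVVURERWeJqqqqmHdlQzIiIjRFVg=="/>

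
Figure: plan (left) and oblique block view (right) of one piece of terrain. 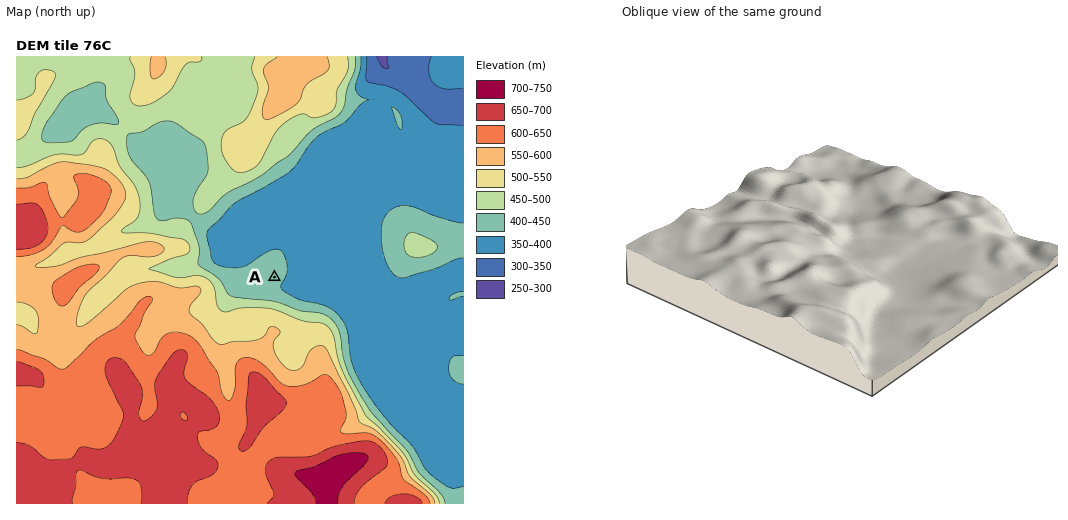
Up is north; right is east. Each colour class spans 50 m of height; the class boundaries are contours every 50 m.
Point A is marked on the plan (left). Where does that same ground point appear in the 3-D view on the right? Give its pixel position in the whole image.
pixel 868 264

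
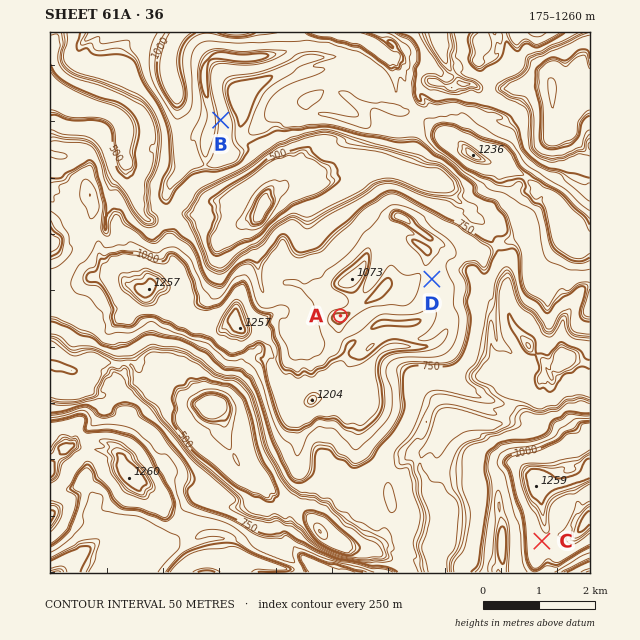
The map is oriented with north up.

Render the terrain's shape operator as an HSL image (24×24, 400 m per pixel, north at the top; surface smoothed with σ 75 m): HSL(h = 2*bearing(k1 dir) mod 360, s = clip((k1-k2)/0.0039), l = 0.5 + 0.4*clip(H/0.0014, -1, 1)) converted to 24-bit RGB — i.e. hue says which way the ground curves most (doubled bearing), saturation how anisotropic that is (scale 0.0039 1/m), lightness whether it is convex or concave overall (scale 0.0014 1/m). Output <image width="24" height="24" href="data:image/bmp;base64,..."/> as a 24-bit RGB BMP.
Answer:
<image width="24" height="24" href="data:image/bmp;base64,Qk32BgAAAAAAADYAAAAoAAAAGAAAABgAAAABABgAAAAAAMAGAAATCwAAEwsAAAAAAAAAAAAAGJVUGl9Ezp+SfHqUV4B2KNGJ7c34rr3q0N30mKT/Vwf/zP/7odDwriwmSBsPwUoVvCcvIkuIw8g6/9dIYQyk9LnD35PgaGSbaLPAGGqmWrxVhH1/f3ZxSXRLXpYyZshWXspTPy21nOjMlZYvMgEHUz0LK5Avrc6Cl6wmOVNotlI5/81pBQhG2tGKWUOm9b3M8sDuKFV4hE9nfFEoxKMmM+ySdNnNwc4xdYUtlit9uGsjOwAWQ02UqN7Si7K2jG6ca33cQDxsj7M9+zAyJRpp9O6CHmZo75rEu9YPXBh9fCRk35iXe/DB4bJmLiYPjOOubTfWSwpNzAwLLN1Xh9TKfIeAkohsirZhmCWgXjRqhsl9pyV8Vz2F6fDR1CvSHnIK5Jk5GQdgVXPS0/jZpWbA1EqjeLPllyVNWCU0ThlNzN2zeee6cUJioIUrRohXiNeRcCCdRFSrvLGCcDLTQJjhxu/Vkm/U88v5/8zmI0j0dNrr1uKwrSaQnNurRRY1hEFkWzZ1kFegreGO1SYoJ0KgqdmXL8gylJ4tK2M3P2pwesbTUKXahtSum1K320+QK3s9fGDrUtr9YCbSwnIhgN6TZSU4KoPLbSqyhyOOn39z5siewc4sJyR31d2RXs1UNKzCdba4P2JsU2kvNE4QmmsfIp1aQstymJvmOUwYwXIfbA4a1OydeyRPtj8jUD0NJCEPZzsphJ94r9ad04vna4TKhI6T2MSbM0vJsVp8ZDBXXLCAounoI7aUeJUpJ4Yqq7cvVVqjMHFdndyE1oxCdkxlzninsSS+p1VrL3pwetyNjuLUhV7QtIKuhn+Zt89njilffUNARbqbUOlIYSU1f2poQME2LUmvwltmcCwgYnQkUE4IraEON1EhVj8kaCs7v5eIN96WVvo3LG8hRFkwtaM6nbU0+mKZridyQ7bFdNpzRthsLWR/dLKL6TqiDCoJiHcTMp5hmFbWsJvnzr1VVzGWmlOih8bZc33ny/XVYf/HVSxvc2SBjZE2Ks4vM78322rhQEDRuHDVUlvRNrXKpjNvgBNObwD415V2lb7Zhaqzaiqc7Ki6H7C3lNDXXN7MLz3b+PLTqSLOelCIZmqGaMDW5CepQp0hjawzyliWmFOf2k4/xbJkSRVapGczAPaCqlHww795mEJqL7G6j3rs3NjzMpC9SNeEEDti/OjORxxWj413e4KHuCm5aehHiVHniJK/P4ehpZF2cTXa0a1vEQUuze7P1nq5A1E8OodONoOyr6jiVNOpZtqe6JS7YrlrBxAs7dOxtCLggbKwloTCNZWG+MfKDmCAqYBbwU05ZZRSdwc8tPFTCB1wz9SegD9K0MAtdJzhV32BIbUrkNU4TR182eSHxHZsCSIqNJ0zpEO/9NaMH08+13CyTqNBuEFlgkCHs9+rW1/ApM7mtkjrVyO+dbxJ3HXUtr/adSdnoJl5ANiigd2DMwAZ6esZnh8uM2O8Mq4cDTU07cW4QyfFQYDM2nW5n1urftr8bPLaS43VfCMxXSQvp8wwQilcu9qcod66pVGUuL6JHebUoBCAyijZ3OdOu58mYWMfxqBNAy4wZcYXxCZWwaksMZ1404fYpN+WekyrpiOEphNmt50tOMo2QbLb0PffejOCMXWm9ejWQYeLaQqPNW20/MTIrSWRum1gPn43FpaIX5dkXGQ6c3YgYI9HRZAlfFIdNRwLJwwMln0xit5mYeXim/PXv0WVgDhrV5e+m+9pykldEAMwMJGn2cpwVXTm77bxwbPpwVHHLVkiJYN2a8mYeV81XUYmemYoki9rYYvG0vnzg6rupN6rK25QXTKD3WO1c95c4EeV5oyzDwYtkitD2+KOaJQ8wvI5bRah0GeSzWGzTJsyY1UaebPcl7PblaXXFXTr1/TwftM4iG0u1nxQko1FDyQiLaYosIgpRDELMQ8CYIEkWTJi3fGJPcvGX/9CGBJFy5a8mZrGoZXLkJ/OgpCcgnuHgZqCUsDXQdyZbmXVy0uC1mvTz4GuNi1wLK1dbh0qoHg6Y6DLVojVXUq04ffUDAVa/8ljHzIUHmgitYKgpoeykoGWgISJhXSGxs55DT4RRkYFMRkC9twuKC8EyLsbTz94g2Zu0ardlcnaSLJLRCBOZtS67PCoKAlgRvkA+QDL/wO2YbMRNlEWn3xDflZKhRwfv/m4JE/iLAD16ovqbttb4orGgUMdQGkeCh83F4Y23XC/oYq/TLrIMn2Q+9bQbSdXjilUfcZiJpAnUKUvwC2LM+LOjMv/zvX9z5fSw0ibGwcsZtt56b2y7xSx21R9RqtZHYJv"/>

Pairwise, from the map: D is above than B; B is below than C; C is above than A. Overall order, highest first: C A D B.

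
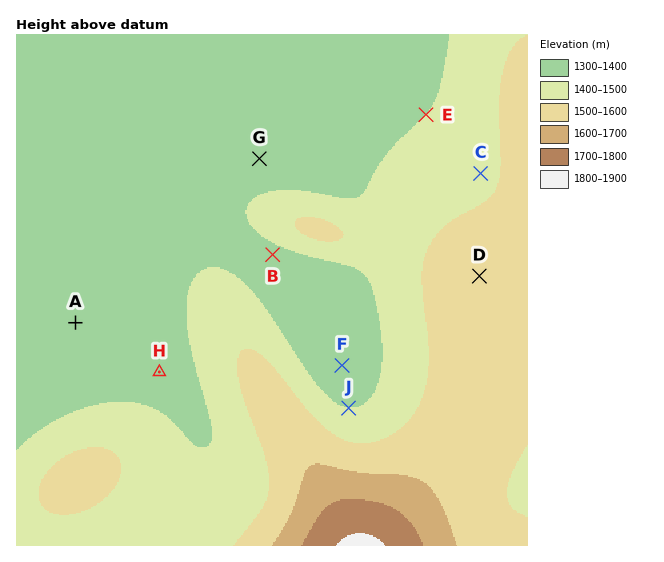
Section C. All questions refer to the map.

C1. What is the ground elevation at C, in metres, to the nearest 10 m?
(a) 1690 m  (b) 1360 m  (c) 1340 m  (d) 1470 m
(d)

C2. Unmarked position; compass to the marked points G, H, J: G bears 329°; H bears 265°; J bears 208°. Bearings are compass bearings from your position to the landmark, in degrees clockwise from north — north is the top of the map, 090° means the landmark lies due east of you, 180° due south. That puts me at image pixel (377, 353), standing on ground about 1390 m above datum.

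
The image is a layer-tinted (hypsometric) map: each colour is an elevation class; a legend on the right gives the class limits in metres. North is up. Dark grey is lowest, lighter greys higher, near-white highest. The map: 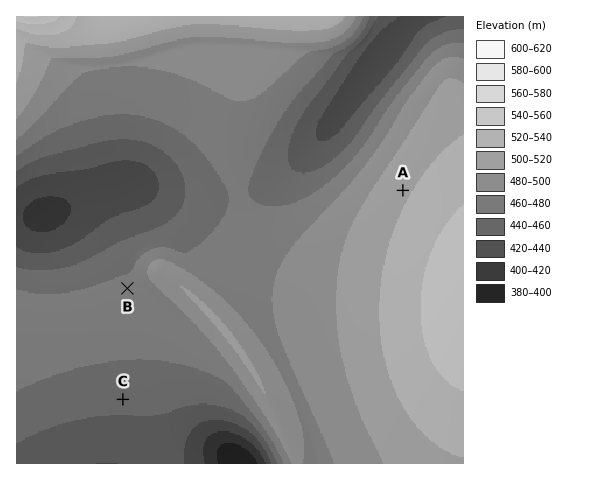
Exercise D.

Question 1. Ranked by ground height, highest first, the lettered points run A B C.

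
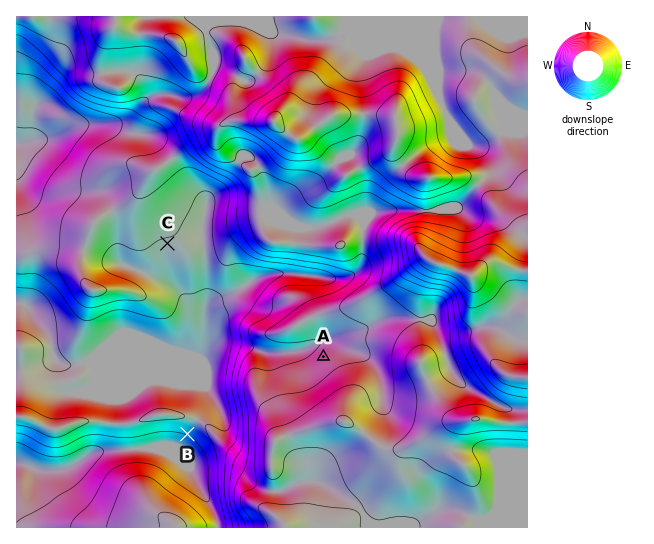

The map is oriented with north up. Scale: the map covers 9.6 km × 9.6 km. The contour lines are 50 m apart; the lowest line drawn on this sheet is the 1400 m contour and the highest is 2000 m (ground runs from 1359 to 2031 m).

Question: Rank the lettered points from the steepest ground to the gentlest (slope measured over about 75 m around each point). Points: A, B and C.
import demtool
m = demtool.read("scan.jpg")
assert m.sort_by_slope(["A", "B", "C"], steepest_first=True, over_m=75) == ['B', 'A', 'C']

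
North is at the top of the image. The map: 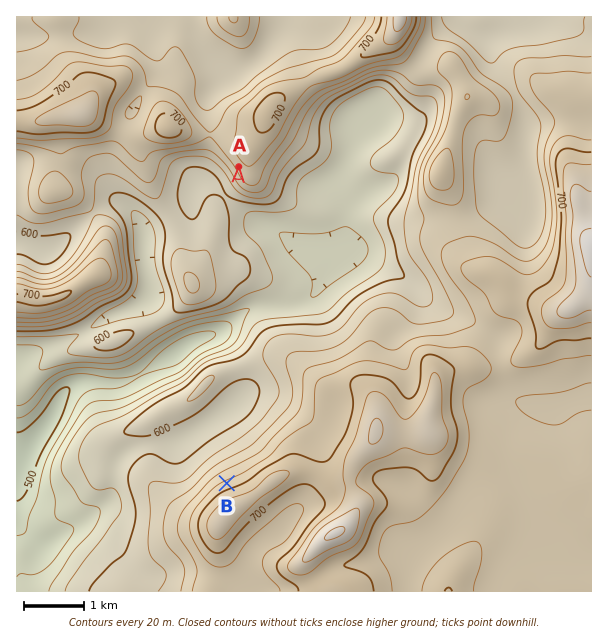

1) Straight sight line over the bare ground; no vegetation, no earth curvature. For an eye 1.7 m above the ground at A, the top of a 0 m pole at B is visible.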